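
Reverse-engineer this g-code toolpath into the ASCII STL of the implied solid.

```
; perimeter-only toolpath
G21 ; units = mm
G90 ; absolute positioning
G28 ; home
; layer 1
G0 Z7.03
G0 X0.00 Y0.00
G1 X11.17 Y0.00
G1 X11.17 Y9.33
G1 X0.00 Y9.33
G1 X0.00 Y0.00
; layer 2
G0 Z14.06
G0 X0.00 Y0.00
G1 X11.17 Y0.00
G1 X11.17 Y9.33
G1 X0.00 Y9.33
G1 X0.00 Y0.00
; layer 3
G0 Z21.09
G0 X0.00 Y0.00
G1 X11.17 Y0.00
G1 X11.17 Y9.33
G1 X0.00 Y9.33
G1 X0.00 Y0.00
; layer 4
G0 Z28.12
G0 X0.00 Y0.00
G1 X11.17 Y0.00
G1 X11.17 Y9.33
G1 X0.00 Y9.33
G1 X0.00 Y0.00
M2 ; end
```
solid part
  facet normal 0.0000 0.0000 -1.0000
    outer loop
      vertex 11.17 9.33 0.00
      vertex 11.17 0.00 0.00
      vertex 0.00 0.00 0.00
    endloop
  endfacet
  facet normal 0.0000 0.0000 -1.0000
    outer loop
      vertex 0.00 9.33 0.00
      vertex 11.17 9.33 0.00
      vertex 0.00 0.00 0.00
    endloop
  endfacet
  facet normal 0.0000 0.0000 1.0000
    outer loop
      vertex 0.00 0.00 28.12
      vertex 11.17 0.00 28.12
      vertex 11.17 9.33 28.12
    endloop
  endfacet
  facet normal 0.0000 0.0000 1.0000
    outer loop
      vertex 0.00 0.00 28.12
      vertex 11.17 9.33 28.12
      vertex 0.00 9.33 28.12
    endloop
  endfacet
  facet normal 0.0000 -1.0000 0.0000
    outer loop
      vertex 0.00 0.00 0.00
      vertex 11.17 0.00 0.00
      vertex 11.17 0.00 28.12
    endloop
  endfacet
  facet normal 0.0000 -1.0000 0.0000
    outer loop
      vertex 0.00 0.00 0.00
      vertex 11.17 0.00 28.12
      vertex 0.00 0.00 28.12
    endloop
  endfacet
  facet normal 0.0000 1.0000 0.0000
    outer loop
      vertex 11.17 9.33 28.12
      vertex 11.17 9.33 0.00
      vertex 0.00 9.33 0.00
    endloop
  endfacet
  facet normal 0.0000 1.0000 0.0000
    outer loop
      vertex 0.00 9.33 28.12
      vertex 11.17 9.33 28.12
      vertex 0.00 9.33 0.00
    endloop
  endfacet
  facet normal -1.0000 0.0000 0.0000
    outer loop
      vertex 0.00 9.33 28.12
      vertex 0.00 9.33 0.00
      vertex 0.00 0.00 0.00
    endloop
  endfacet
  facet normal -1.0000 0.0000 0.0000
    outer loop
      vertex 0.00 0.00 28.12
      vertex 0.00 9.33 28.12
      vertex 0.00 0.00 0.00
    endloop
  endfacet
  facet normal 1.0000 0.0000 0.0000
    outer loop
      vertex 11.17 0.00 0.00
      vertex 11.17 9.33 0.00
      vertex 11.17 9.33 28.12
    endloop
  endfacet
  facet normal 1.0000 0.0000 0.0000
    outer loop
      vertex 11.17 0.00 0.00
      vertex 11.17 9.33 28.12
      vertex 11.17 0.00 28.12
    endloop
  endfacet
endsolid part

The G0 Z moves step by Δz≈7.03 mm. Every layer's G1 loop is the same polygon, so the solid is a straight extrusion of it from z=0 to z≈28.1. Closing with flat bottom and top caps and triangulating gives 12 facets — a rectangular box, roughly 11.2 × 9.33 mm footprint and 28.1 mm tall.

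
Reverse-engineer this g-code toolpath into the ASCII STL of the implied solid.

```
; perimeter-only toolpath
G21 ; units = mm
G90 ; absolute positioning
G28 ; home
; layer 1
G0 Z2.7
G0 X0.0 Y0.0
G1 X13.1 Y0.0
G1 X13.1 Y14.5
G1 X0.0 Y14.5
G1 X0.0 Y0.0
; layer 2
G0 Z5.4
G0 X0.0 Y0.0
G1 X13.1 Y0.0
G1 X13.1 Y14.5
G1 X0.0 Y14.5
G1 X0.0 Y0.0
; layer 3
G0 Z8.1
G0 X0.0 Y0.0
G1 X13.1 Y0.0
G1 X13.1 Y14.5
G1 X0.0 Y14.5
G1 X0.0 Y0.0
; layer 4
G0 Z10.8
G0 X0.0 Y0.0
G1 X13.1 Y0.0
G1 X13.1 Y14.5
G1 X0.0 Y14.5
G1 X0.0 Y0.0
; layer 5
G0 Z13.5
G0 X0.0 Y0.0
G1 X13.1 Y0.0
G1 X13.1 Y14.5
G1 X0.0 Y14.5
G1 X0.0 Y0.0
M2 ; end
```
solid part
  facet normal 0.0000 0.0000 -1.0000
    outer loop
      vertex 13.1 14.5 0.0
      vertex 13.1 0.0 0.0
      vertex 0.0 0.0 0.0
    endloop
  endfacet
  facet normal 0.0000 0.0000 -1.0000
    outer loop
      vertex 0.0 14.5 0.0
      vertex 13.1 14.5 0.0
      vertex 0.0 0.0 0.0
    endloop
  endfacet
  facet normal 0.0000 0.0000 1.0000
    outer loop
      vertex 0.0 0.0 13.5
      vertex 13.1 0.0 13.5
      vertex 13.1 14.5 13.5
    endloop
  endfacet
  facet normal 0.0000 0.0000 1.0000
    outer loop
      vertex 0.0 0.0 13.5
      vertex 13.1 14.5 13.5
      vertex 0.0 14.5 13.5
    endloop
  endfacet
  facet normal 0.0000 -1.0000 0.0000
    outer loop
      vertex 0.0 0.0 0.0
      vertex 13.1 0.0 0.0
      vertex 13.1 0.0 13.5
    endloop
  endfacet
  facet normal 0.0000 -1.0000 0.0000
    outer loop
      vertex 0.0 0.0 0.0
      vertex 13.1 0.0 13.5
      vertex 0.0 0.0 13.5
    endloop
  endfacet
  facet normal 0.0000 1.0000 0.0000
    outer loop
      vertex 13.1 14.5 13.5
      vertex 13.1 14.5 0.0
      vertex 0.0 14.5 0.0
    endloop
  endfacet
  facet normal 0.0000 1.0000 0.0000
    outer loop
      vertex 0.0 14.5 13.5
      vertex 13.1 14.5 13.5
      vertex 0.0 14.5 0.0
    endloop
  endfacet
  facet normal -1.0000 0.0000 0.0000
    outer loop
      vertex 0.0 14.5 13.5
      vertex 0.0 14.5 0.0
      vertex 0.0 0.0 0.0
    endloop
  endfacet
  facet normal -1.0000 0.0000 0.0000
    outer loop
      vertex 0.0 0.0 13.5
      vertex 0.0 14.5 13.5
      vertex 0.0 0.0 0.0
    endloop
  endfacet
  facet normal 1.0000 0.0000 0.0000
    outer loop
      vertex 13.1 0.0 0.0
      vertex 13.1 14.5 0.0
      vertex 13.1 14.5 13.5
    endloop
  endfacet
  facet normal 1.0000 0.0000 0.0000
    outer loop
      vertex 13.1 0.0 0.0
      vertex 13.1 14.5 13.5
      vertex 13.1 0.0 13.5
    endloop
  endfacet
endsolid part

The G0 Z moves step by Δz≈2.7 mm. Every layer's G1 loop is the same polygon, so the solid is a straight extrusion of it from z=0 to z≈13.5. Closing with flat bottom and top caps and triangulating gives 12 facets — a rectangular box, roughly 13.1 × 14.5 mm footprint and 13.5 mm tall.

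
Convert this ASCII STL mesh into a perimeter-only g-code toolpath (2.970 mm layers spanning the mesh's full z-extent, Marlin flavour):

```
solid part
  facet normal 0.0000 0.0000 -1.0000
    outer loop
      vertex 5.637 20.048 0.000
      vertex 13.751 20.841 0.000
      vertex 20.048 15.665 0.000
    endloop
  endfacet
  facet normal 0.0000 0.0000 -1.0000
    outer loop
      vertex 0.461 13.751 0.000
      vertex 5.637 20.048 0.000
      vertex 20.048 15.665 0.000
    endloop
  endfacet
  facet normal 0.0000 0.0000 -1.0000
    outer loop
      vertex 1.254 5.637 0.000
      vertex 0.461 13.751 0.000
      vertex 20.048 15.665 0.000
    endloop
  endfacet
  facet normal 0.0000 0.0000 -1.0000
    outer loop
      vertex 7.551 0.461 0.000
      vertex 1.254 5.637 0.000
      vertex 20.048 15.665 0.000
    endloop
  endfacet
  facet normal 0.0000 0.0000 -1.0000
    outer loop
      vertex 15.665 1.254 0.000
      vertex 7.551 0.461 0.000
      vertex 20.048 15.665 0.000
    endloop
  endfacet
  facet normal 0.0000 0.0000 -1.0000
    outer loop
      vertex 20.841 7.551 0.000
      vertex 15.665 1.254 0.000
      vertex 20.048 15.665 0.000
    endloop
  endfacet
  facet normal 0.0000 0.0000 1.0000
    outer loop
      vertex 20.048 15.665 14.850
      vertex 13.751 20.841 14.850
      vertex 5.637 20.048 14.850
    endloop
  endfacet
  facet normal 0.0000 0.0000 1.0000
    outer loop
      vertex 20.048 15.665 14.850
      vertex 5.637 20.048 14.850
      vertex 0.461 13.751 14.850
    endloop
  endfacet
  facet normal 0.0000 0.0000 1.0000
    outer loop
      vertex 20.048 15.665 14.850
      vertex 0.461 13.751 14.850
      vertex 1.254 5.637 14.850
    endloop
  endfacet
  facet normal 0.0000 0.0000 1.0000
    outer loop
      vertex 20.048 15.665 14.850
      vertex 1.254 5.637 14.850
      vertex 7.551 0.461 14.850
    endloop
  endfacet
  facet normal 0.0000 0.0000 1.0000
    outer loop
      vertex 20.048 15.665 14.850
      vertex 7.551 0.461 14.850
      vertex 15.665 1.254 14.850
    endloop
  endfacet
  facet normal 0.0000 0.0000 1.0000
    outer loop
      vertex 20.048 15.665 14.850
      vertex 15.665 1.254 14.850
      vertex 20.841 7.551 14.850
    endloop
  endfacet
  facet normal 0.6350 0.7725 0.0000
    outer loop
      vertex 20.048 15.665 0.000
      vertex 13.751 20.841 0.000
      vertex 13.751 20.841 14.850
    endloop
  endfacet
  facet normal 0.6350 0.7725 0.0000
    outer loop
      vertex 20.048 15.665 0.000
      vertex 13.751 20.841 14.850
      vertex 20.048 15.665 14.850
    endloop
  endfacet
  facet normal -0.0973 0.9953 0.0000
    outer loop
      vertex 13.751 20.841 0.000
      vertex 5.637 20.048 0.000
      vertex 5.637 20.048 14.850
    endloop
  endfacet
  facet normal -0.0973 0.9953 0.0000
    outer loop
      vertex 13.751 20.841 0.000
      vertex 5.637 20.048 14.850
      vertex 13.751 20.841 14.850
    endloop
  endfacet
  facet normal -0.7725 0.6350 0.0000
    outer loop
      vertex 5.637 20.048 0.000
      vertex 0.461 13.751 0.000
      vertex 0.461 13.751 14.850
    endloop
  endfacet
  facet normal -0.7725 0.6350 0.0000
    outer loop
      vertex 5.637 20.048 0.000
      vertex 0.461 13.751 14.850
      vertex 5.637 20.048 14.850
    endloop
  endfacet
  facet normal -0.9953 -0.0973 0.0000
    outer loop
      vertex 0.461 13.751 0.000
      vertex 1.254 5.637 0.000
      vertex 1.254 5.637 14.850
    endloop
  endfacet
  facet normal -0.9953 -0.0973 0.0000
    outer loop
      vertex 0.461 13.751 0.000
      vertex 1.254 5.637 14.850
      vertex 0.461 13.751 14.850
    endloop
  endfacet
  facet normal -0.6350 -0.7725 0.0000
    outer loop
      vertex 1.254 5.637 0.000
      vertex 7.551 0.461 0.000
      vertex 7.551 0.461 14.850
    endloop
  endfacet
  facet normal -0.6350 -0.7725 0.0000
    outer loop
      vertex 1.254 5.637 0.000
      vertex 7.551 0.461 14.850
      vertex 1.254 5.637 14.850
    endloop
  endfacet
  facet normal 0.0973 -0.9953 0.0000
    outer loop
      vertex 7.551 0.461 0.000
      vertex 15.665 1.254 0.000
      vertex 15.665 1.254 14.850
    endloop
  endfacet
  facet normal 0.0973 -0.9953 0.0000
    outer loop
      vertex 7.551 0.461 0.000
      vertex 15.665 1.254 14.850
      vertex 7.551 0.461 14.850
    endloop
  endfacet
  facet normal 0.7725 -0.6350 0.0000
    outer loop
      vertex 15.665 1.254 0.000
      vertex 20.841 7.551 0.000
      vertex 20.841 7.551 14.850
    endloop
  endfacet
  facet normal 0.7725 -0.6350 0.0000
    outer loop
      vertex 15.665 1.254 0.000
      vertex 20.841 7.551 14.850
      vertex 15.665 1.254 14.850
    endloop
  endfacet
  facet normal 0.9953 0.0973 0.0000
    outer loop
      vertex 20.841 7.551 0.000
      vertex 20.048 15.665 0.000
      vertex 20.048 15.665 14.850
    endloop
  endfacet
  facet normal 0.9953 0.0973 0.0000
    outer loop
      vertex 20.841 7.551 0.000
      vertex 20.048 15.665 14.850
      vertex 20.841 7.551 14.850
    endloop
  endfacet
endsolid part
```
; perimeter-only toolpath
G21 ; units = mm
G90 ; absolute positioning
G28 ; home
; layer 1
G0 Z2.970
G0 X20.048 Y15.665
G1 X13.751 Y20.841
G1 X5.637 Y20.048
G1 X0.461 Y13.751
G1 X1.254 Y5.637
G1 X7.551 Y0.461
G1 X15.665 Y1.254
G1 X20.841 Y7.551
G1 X20.048 Y15.665
; layer 2
G0 Z5.940
G0 X20.048 Y15.665
G1 X13.751 Y20.841
G1 X5.637 Y20.048
G1 X0.461 Y13.751
G1 X1.254 Y5.637
G1 X7.551 Y0.461
G1 X15.665 Y1.254
G1 X20.841 Y7.551
G1 X20.048 Y15.665
; layer 3
G0 Z8.910
G0 X20.048 Y15.665
G1 X13.751 Y20.841
G1 X5.637 Y20.048
G1 X0.461 Y13.751
G1 X1.254 Y5.637
G1 X7.551 Y0.461
G1 X15.665 Y1.254
G1 X20.841 Y7.551
G1 X20.048 Y15.665
; layer 4
G0 Z11.880
G0 X20.048 Y15.665
G1 X13.751 Y20.841
G1 X5.637 Y20.048
G1 X0.461 Y13.751
G1 X1.254 Y5.637
G1 X7.551 Y0.461
G1 X15.665 Y1.254
G1 X20.841 Y7.551
G1 X20.048 Y15.665
; layer 5
G0 Z14.850
G0 X20.048 Y15.665
G1 X13.751 Y20.841
G1 X5.637 Y20.048
G1 X0.461 Y13.751
G1 X1.254 Y5.637
G1 X7.551 Y0.461
G1 X15.665 Y1.254
G1 X20.841 Y7.551
G1 X20.048 Y15.665
M2 ; end

The solid is a regular 8-sided prism (a cylinder approximated with 8 flat sides), circumscribed radius ≈ 10.7 mm, height ≈ 14.8 mm. Slicing at Δz = 2.970 mm — 5 equal slices spanning the solid's height, so layer i sits at z = i·h/5 — gives 5 non-empty perimeters. Each is a 8-segment closed polygon; G0 lifts to the layer z and rapids to the start vertex, then G1 traces the edges.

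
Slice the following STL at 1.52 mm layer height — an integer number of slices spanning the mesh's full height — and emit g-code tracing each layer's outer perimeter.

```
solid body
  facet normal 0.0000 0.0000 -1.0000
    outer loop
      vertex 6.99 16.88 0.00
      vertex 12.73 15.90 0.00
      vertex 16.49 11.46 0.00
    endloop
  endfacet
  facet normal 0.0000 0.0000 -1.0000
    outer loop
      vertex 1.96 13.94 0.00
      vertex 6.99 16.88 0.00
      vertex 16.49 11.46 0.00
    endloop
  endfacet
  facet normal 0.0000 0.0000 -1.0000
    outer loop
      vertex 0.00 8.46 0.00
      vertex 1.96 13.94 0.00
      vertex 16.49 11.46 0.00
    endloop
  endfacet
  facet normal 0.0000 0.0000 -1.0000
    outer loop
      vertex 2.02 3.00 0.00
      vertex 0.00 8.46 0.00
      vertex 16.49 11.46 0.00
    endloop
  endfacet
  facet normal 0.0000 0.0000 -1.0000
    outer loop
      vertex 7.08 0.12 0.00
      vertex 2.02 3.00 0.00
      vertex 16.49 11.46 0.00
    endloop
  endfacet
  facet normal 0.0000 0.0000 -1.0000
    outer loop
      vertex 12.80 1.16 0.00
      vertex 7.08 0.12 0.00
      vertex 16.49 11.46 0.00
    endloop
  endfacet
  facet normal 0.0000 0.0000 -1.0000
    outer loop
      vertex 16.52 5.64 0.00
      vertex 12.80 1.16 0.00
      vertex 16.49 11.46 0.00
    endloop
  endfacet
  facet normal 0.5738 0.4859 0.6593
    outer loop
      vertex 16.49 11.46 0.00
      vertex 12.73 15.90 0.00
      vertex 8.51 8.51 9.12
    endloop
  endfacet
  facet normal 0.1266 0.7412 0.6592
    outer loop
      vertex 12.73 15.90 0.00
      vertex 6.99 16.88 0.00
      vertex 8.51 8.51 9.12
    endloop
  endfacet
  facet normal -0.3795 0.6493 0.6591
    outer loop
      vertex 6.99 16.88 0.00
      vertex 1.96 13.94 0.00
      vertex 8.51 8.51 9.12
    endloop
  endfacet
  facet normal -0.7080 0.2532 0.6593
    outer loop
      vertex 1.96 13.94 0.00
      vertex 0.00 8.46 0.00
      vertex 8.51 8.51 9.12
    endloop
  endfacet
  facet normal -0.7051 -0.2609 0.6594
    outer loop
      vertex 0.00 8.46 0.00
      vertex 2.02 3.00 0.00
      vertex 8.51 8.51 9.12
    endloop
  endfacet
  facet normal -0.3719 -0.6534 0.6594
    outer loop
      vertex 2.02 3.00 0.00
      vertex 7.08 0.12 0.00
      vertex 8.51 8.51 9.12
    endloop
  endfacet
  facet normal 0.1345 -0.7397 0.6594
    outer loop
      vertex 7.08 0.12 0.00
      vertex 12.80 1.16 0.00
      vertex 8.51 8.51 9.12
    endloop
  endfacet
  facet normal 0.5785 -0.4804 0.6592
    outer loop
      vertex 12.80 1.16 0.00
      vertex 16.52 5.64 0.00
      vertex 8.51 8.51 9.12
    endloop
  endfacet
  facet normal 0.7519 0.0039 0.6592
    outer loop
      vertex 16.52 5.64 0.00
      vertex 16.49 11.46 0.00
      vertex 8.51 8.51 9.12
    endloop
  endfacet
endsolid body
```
; perimeter-only toolpath
G21 ; units = mm
G90 ; absolute positioning
G28 ; home
; layer 1
G0 Z1.52
G0 X15.16 Y10.97
G1 X12.03 Y14.67
G1 X7.24 Y15.48
G1 X3.05 Y13.04
G1 X1.42 Y8.47
G1 X3.10 Y3.92
G1 X7.32 Y1.52
G1 X12.09 Y2.38
G1 X15.19 Y6.12
G1 X15.16 Y10.97
; layer 2
G0 Z3.04
G0 X13.83 Y10.48
G1 X11.32 Y13.44
G1 X7.50 Y14.09
G1 X4.14 Y12.13
G1 X2.84 Y8.48
G1 X4.18 Y4.84
G1 X7.56 Y2.92
G1 X11.37 Y3.61
G1 X13.85 Y6.60
G1 X13.83 Y10.48
; layer 3
G0 Z4.56
G0 X12.50 Y9.98
G1 X10.62 Y12.21
G1 X7.75 Y12.70
G1 X5.23 Y11.22
G1 X4.25 Y8.48
G1 X5.26 Y5.75
G1 X7.79 Y4.31
G1 X10.66 Y4.83
G1 X12.52 Y7.07
G1 X12.50 Y9.98
; layer 4
G0 Z6.08
G0 X11.17 Y9.49
G1 X9.92 Y10.97
G1 X8.00 Y11.30
G1 X6.33 Y10.32
G1 X5.67 Y8.49
G1 X6.35 Y6.67
G1 X8.03 Y5.71
G1 X9.94 Y6.06
G1 X11.18 Y7.55
G1 X11.17 Y9.49
; layer 5
G0 Z7.60
G0 X9.84 Y9.00
G1 X9.21 Y9.74
G1 X8.26 Y9.91
G1 X7.42 Y9.41
G1 X7.09 Y8.50
G1 X7.43 Y7.59
G1 X8.27 Y7.11
G1 X9.22 Y7.28
G1 X9.85 Y8.03
G1 X9.84 Y9.00
M2 ; end

The solid is a regular 9-sided pyramid, base circumscribed radius ≈ 8.51 mm, apex at z ≈ 9.12 mm. Slicing at Δz = 1.52 mm — 6 equal slices spanning the solid's height, so layer i sits at z = i·h/6 — gives 5 non-empty perimeters. Each is a 9-segment closed polygon; G0 lifts to the layer z and rapids to the start vertex, then G1 traces the edges. The cross-section shrinks linearly with z (the slice at the apex is degenerate and omitted).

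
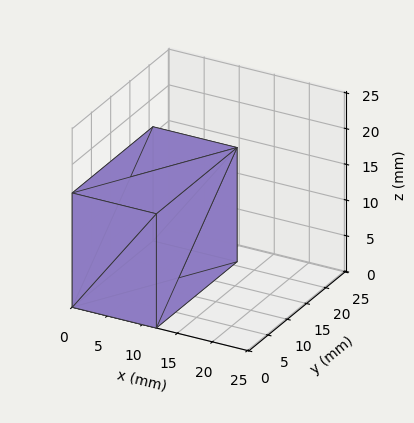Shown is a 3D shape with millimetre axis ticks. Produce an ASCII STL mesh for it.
Reading the render: the shape is a rectangular box, roughly 12 × 21 mm footprint and 16 mm tall (dimensions read to the nearest mm from the axis ticks). For the STL, each face is triangulated and given an outward normal.

solid part
  facet normal 0.0000 0.0000 -1.0000
    outer loop
      vertex 12.000 21.000 0.000
      vertex 12.000 0.000 0.000
      vertex 0.000 0.000 0.000
    endloop
  endfacet
  facet normal 0.0000 0.0000 -1.0000
    outer loop
      vertex 0.000 21.000 0.000
      vertex 12.000 21.000 0.000
      vertex 0.000 0.000 0.000
    endloop
  endfacet
  facet normal 0.0000 0.0000 1.0000
    outer loop
      vertex 0.000 0.000 16.000
      vertex 12.000 0.000 16.000
      vertex 12.000 21.000 16.000
    endloop
  endfacet
  facet normal 0.0000 0.0000 1.0000
    outer loop
      vertex 0.000 0.000 16.000
      vertex 12.000 21.000 16.000
      vertex 0.000 21.000 16.000
    endloop
  endfacet
  facet normal 0.0000 -1.0000 0.0000
    outer loop
      vertex 0.000 0.000 0.000
      vertex 12.000 0.000 0.000
      vertex 12.000 0.000 16.000
    endloop
  endfacet
  facet normal 0.0000 -1.0000 0.0000
    outer loop
      vertex 0.000 0.000 0.000
      vertex 12.000 0.000 16.000
      vertex 0.000 0.000 16.000
    endloop
  endfacet
  facet normal 0.0000 1.0000 0.0000
    outer loop
      vertex 12.000 21.000 16.000
      vertex 12.000 21.000 0.000
      vertex 0.000 21.000 0.000
    endloop
  endfacet
  facet normal 0.0000 1.0000 0.0000
    outer loop
      vertex 0.000 21.000 16.000
      vertex 12.000 21.000 16.000
      vertex 0.000 21.000 0.000
    endloop
  endfacet
  facet normal -1.0000 0.0000 0.0000
    outer loop
      vertex 0.000 21.000 16.000
      vertex 0.000 21.000 0.000
      vertex 0.000 0.000 0.000
    endloop
  endfacet
  facet normal -1.0000 0.0000 0.0000
    outer loop
      vertex 0.000 0.000 16.000
      vertex 0.000 21.000 16.000
      vertex 0.000 0.000 0.000
    endloop
  endfacet
  facet normal 1.0000 0.0000 0.0000
    outer loop
      vertex 12.000 0.000 0.000
      vertex 12.000 21.000 0.000
      vertex 12.000 21.000 16.000
    endloop
  endfacet
  facet normal 1.0000 0.0000 0.0000
    outer loop
      vertex 12.000 0.000 0.000
      vertex 12.000 21.000 16.000
      vertex 12.000 0.000 16.000
    endloop
  endfacet
endsolid part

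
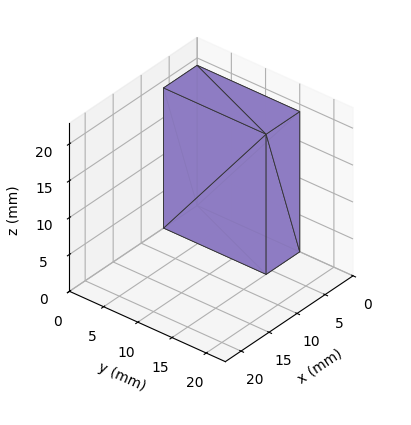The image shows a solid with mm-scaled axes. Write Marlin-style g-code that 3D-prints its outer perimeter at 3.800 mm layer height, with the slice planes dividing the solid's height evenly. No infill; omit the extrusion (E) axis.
Reading the render: the shape is a rectangular box, roughly 6 × 15 mm footprint and 19 mm tall (dimensions read to the nearest mm from the axis ticks). For the g-code, the solid's height is divided into equal slices at the stated Δz and each level perimeter traced with G1 moves after a G0 lift.

; perimeter-only toolpath
G21 ; units = mm
G90 ; absolute positioning
G28 ; home
; layer 1
G0 Z3.800
G0 X0.000 Y0.000
G1 X6.000 Y0.000
G1 X6.000 Y15.000
G1 X0.000 Y15.000
G1 X0.000 Y0.000
; layer 2
G0 Z7.600
G0 X0.000 Y0.000
G1 X6.000 Y0.000
G1 X6.000 Y15.000
G1 X0.000 Y15.000
G1 X0.000 Y0.000
; layer 3
G0 Z11.400
G0 X0.000 Y0.000
G1 X6.000 Y0.000
G1 X6.000 Y15.000
G1 X0.000 Y15.000
G1 X0.000 Y0.000
; layer 4
G0 Z15.200
G0 X0.000 Y0.000
G1 X6.000 Y0.000
G1 X6.000 Y15.000
G1 X0.000 Y15.000
G1 X0.000 Y0.000
; layer 5
G0 Z19.000
G0 X0.000 Y0.000
G1 X6.000 Y0.000
G1 X6.000 Y15.000
G1 X0.000 Y15.000
G1 X0.000 Y0.000
M2 ; end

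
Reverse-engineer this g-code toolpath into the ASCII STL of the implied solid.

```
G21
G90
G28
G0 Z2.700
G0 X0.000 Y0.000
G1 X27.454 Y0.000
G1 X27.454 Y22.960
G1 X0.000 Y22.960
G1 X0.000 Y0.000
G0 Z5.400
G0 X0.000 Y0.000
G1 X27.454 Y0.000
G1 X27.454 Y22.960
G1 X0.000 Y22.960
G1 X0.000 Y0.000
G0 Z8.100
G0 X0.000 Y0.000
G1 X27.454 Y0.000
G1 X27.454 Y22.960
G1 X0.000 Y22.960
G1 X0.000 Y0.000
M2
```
solid part
  facet normal 0.0000 0.0000 -1.0000
    outer loop
      vertex 27.454 22.960 0.000
      vertex 27.454 0.000 0.000
      vertex 0.000 0.000 0.000
    endloop
  endfacet
  facet normal 0.0000 0.0000 -1.0000
    outer loop
      vertex 0.000 22.960 0.000
      vertex 27.454 22.960 0.000
      vertex 0.000 0.000 0.000
    endloop
  endfacet
  facet normal 0.0000 0.0000 1.0000
    outer loop
      vertex 0.000 0.000 8.100
      vertex 27.454 0.000 8.100
      vertex 27.454 22.960 8.100
    endloop
  endfacet
  facet normal 0.0000 0.0000 1.0000
    outer loop
      vertex 0.000 0.000 8.100
      vertex 27.454 22.960 8.100
      vertex 0.000 22.960 8.100
    endloop
  endfacet
  facet normal 0.0000 -1.0000 0.0000
    outer loop
      vertex 0.000 0.000 0.000
      vertex 27.454 0.000 0.000
      vertex 27.454 0.000 8.100
    endloop
  endfacet
  facet normal 0.0000 -1.0000 0.0000
    outer loop
      vertex 0.000 0.000 0.000
      vertex 27.454 0.000 8.100
      vertex 0.000 0.000 8.100
    endloop
  endfacet
  facet normal 0.0000 1.0000 0.0000
    outer loop
      vertex 27.454 22.960 8.100
      vertex 27.454 22.960 0.000
      vertex 0.000 22.960 0.000
    endloop
  endfacet
  facet normal 0.0000 1.0000 0.0000
    outer loop
      vertex 0.000 22.960 8.100
      vertex 27.454 22.960 8.100
      vertex 0.000 22.960 0.000
    endloop
  endfacet
  facet normal -1.0000 0.0000 0.0000
    outer loop
      vertex 0.000 22.960 8.100
      vertex 0.000 22.960 0.000
      vertex 0.000 0.000 0.000
    endloop
  endfacet
  facet normal -1.0000 0.0000 0.0000
    outer loop
      vertex 0.000 0.000 8.100
      vertex 0.000 22.960 8.100
      vertex 0.000 0.000 0.000
    endloop
  endfacet
  facet normal 1.0000 0.0000 0.0000
    outer loop
      vertex 27.454 0.000 0.000
      vertex 27.454 22.960 0.000
      vertex 27.454 22.960 8.100
    endloop
  endfacet
  facet normal 1.0000 0.0000 0.0000
    outer loop
      vertex 27.454 0.000 0.000
      vertex 27.454 22.960 8.100
      vertex 27.454 0.000 8.100
    endloop
  endfacet
endsolid part

The G0 Z moves step by Δz≈2.700 mm. Every layer's G1 loop is the same polygon, so the solid is a straight extrusion of it from z=0 to z≈8.1. Closing with flat bottom and top caps and triangulating gives 12 facets — a rectangular box, roughly 27.5 × 23 mm footprint and 8.1 mm tall.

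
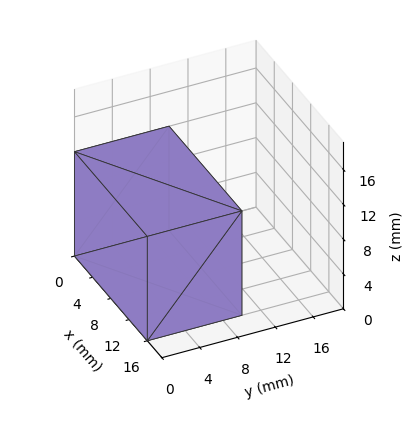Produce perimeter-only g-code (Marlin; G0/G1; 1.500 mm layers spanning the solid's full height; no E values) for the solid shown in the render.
Reading the render: the shape is a rectangular box, roughly 16 × 10 mm footprint and 12 mm tall (dimensions read to the nearest mm from the axis ticks). For the g-code, the solid's height is divided into equal slices at the stated Δz and each level perimeter traced with G1 moves after a G0 lift.

; perimeter-only toolpath
G21 ; units = mm
G90 ; absolute positioning
G28 ; home
; layer 1
G0 Z1.500
G0 X0.000 Y0.000
G1 X16.000 Y0.000
G1 X16.000 Y10.000
G1 X0.000 Y10.000
G1 X0.000 Y0.000
; layer 2
G0 Z3.000
G0 X0.000 Y0.000
G1 X16.000 Y0.000
G1 X16.000 Y10.000
G1 X0.000 Y10.000
G1 X0.000 Y0.000
; layer 3
G0 Z4.500
G0 X0.000 Y0.000
G1 X16.000 Y0.000
G1 X16.000 Y10.000
G1 X0.000 Y10.000
G1 X0.000 Y0.000
; layer 4
G0 Z6.000
G0 X0.000 Y0.000
G1 X16.000 Y0.000
G1 X16.000 Y10.000
G1 X0.000 Y10.000
G1 X0.000 Y0.000
; layer 5
G0 Z7.500
G0 X0.000 Y0.000
G1 X16.000 Y0.000
G1 X16.000 Y10.000
G1 X0.000 Y10.000
G1 X0.000 Y0.000
; layer 6
G0 Z9.000
G0 X0.000 Y0.000
G1 X16.000 Y0.000
G1 X16.000 Y10.000
G1 X0.000 Y10.000
G1 X0.000 Y0.000
; layer 7
G0 Z10.500
G0 X0.000 Y0.000
G1 X16.000 Y0.000
G1 X16.000 Y10.000
G1 X0.000 Y10.000
G1 X0.000 Y0.000
; layer 8
G0 Z12.000
G0 X0.000 Y0.000
G1 X16.000 Y0.000
G1 X16.000 Y10.000
G1 X0.000 Y10.000
G1 X0.000 Y0.000
M2 ; end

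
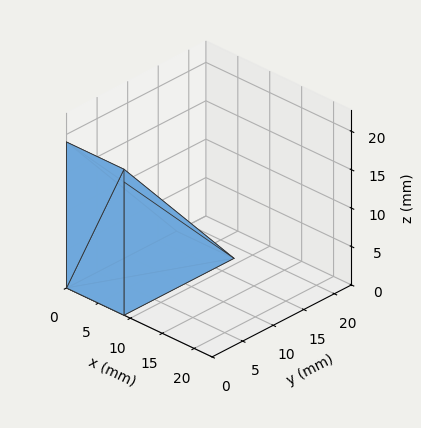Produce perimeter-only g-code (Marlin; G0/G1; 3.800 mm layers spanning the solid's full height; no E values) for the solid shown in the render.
Reading the render: the shape is a wedge (ramp): 9 × 18 mm base, rising to 19 mm along the y=0 edge and sloping linearly to z=0 at y=18 (dimensions read to the nearest mm from the axis ticks). For the g-code, the solid's height is divided into equal slices at the stated Δz and each level perimeter traced with G1 moves after a G0 lift.

; perimeter-only toolpath
G21 ; units = mm
G90 ; absolute positioning
G28 ; home
; layer 1
G0 Z3.800
G0 X0.000 Y0.000
G1 X9.000 Y0.000
G1 X9.000 Y14.400
G1 X0.000 Y14.400
G1 X0.000 Y0.000
; layer 2
G0 Z7.600
G0 X0.000 Y0.000
G1 X9.000 Y0.000
G1 X9.000 Y10.800
G1 X0.000 Y10.800
G1 X0.000 Y0.000
; layer 3
G0 Z11.400
G0 X0.000 Y0.000
G1 X9.000 Y0.000
G1 X9.000 Y7.200
G1 X0.000 Y7.200
G1 X0.000 Y0.000
; layer 4
G0 Z15.200
G0 X0.000 Y0.000
G1 X9.000 Y0.000
G1 X9.000 Y3.600
G1 X0.000 Y3.600
G1 X0.000 Y0.000
M2 ; end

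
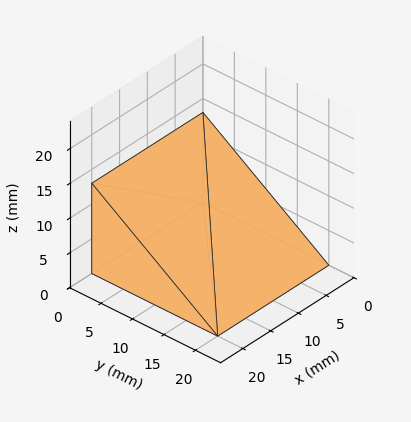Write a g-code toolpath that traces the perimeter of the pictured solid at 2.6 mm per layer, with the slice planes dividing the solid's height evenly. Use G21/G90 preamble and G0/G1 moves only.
Reading the render: the shape is a wedge (ramp): 20 × 20 mm base, rising to 13 mm along the y=0 edge and sloping linearly to z=0 at y=20 (dimensions read to the nearest mm from the axis ticks). For the g-code, the solid's height is divided into equal slices at the stated Δz and each level perimeter traced with G1 moves after a G0 lift.

; perimeter-only toolpath
G21 ; units = mm
G90 ; absolute positioning
G28 ; home
; layer 1
G0 Z2.6
G0 X0.0 Y0.0
G1 X20.0 Y0.0
G1 X20.0 Y16.0
G1 X0.0 Y16.0
G1 X0.0 Y0.0
; layer 2
G0 Z5.2
G0 X0.0 Y0.0
G1 X20.0 Y0.0
G1 X20.0 Y12.0
G1 X0.0 Y12.0
G1 X0.0 Y0.0
; layer 3
G0 Z7.8
G0 X0.0 Y0.0
G1 X20.0 Y0.0
G1 X20.0 Y8.0
G1 X0.0 Y8.0
G1 X0.0 Y0.0
; layer 4
G0 Z10.4
G0 X0.0 Y0.0
G1 X20.0 Y0.0
G1 X20.0 Y4.0
G1 X0.0 Y4.0
G1 X0.0 Y0.0
M2 ; end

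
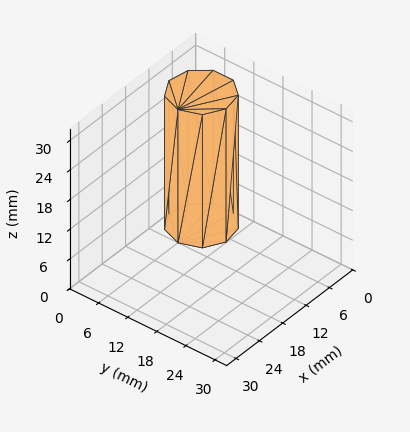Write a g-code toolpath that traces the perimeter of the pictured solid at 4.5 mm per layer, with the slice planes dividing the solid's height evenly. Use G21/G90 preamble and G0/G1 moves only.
Reading the render: the shape is a regular 9-sided prism (a cylinder approximated with 9 flat sides), circumscribed radius ≈ 6 mm, height ≈ 27 mm (dimensions read to the nearest mm from the axis ticks). For the g-code, the solid's height is divided into equal slices at the stated Δz and each level perimeter traced with G1 moves after a G0 lift.

; perimeter-only toolpath
G21 ; units = mm
G90 ; absolute positioning
G28 ; home
; layer 1
G0 Z4.5
G0 X12.0 Y6.0
G1 X10.6 Y9.9
G1 X7.0 Y11.9
G1 X3.0 Y11.2
G1 X0.4 Y8.1
G1 X0.4 Y3.9
G1 X3.0 Y0.8
G1 X7.0 Y0.1
G1 X10.6 Y2.1
G1 X12.0 Y6.0
; layer 2
G0 Z9.0
G0 X12.0 Y6.0
G1 X10.6 Y9.9
G1 X7.0 Y11.9
G1 X3.0 Y11.2
G1 X0.4 Y8.1
G1 X0.4 Y3.9
G1 X3.0 Y0.8
G1 X7.0 Y0.1
G1 X10.6 Y2.1
G1 X12.0 Y6.0
; layer 3
G0 Z13.5
G0 X12.0 Y6.0
G1 X10.6 Y9.9
G1 X7.0 Y11.9
G1 X3.0 Y11.2
G1 X0.4 Y8.1
G1 X0.4 Y3.9
G1 X3.0 Y0.8
G1 X7.0 Y0.1
G1 X10.6 Y2.1
G1 X12.0 Y6.0
; layer 4
G0 Z18.0
G0 X12.0 Y6.0
G1 X10.6 Y9.9
G1 X7.0 Y11.9
G1 X3.0 Y11.2
G1 X0.4 Y8.1
G1 X0.4 Y3.9
G1 X3.0 Y0.8
G1 X7.0 Y0.1
G1 X10.6 Y2.1
G1 X12.0 Y6.0
; layer 5
G0 Z22.5
G0 X12.0 Y6.0
G1 X10.6 Y9.9
G1 X7.0 Y11.9
G1 X3.0 Y11.2
G1 X0.4 Y8.1
G1 X0.4 Y3.9
G1 X3.0 Y0.8
G1 X7.0 Y0.1
G1 X10.6 Y2.1
G1 X12.0 Y6.0
; layer 6
G0 Z27.0
G0 X12.0 Y6.0
G1 X10.6 Y9.9
G1 X7.0 Y11.9
G1 X3.0 Y11.2
G1 X0.4 Y8.1
G1 X0.4 Y3.9
G1 X3.0 Y0.8
G1 X7.0 Y0.1
G1 X10.6 Y2.1
G1 X12.0 Y6.0
M2 ; end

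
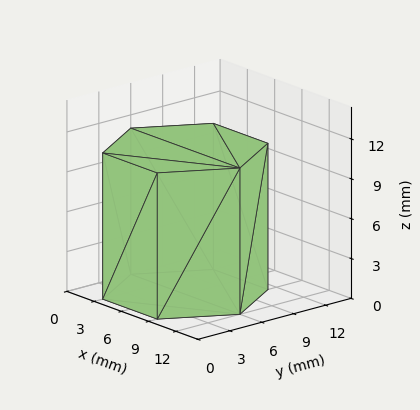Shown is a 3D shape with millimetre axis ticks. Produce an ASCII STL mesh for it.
Reading the render: the shape is a regular 6-sided prism (a cylinder approximated with 6 flat sides), circumscribed radius ≈ 6 mm, height ≈ 11 mm (dimensions read to the nearest mm from the axis ticks). For the STL, each face is triangulated and given an outward normal.

solid part
  facet normal 0.0000 0.0000 -1.0000
    outer loop
      vertex 3.0 11.2 0.0
      vertex 9.0 11.2 0.0
      vertex 12.0 6.0 0.0
    endloop
  endfacet
  facet normal 0.0000 0.0000 -1.0000
    outer loop
      vertex 0.0 6.0 0.0
      vertex 3.0 11.2 0.0
      vertex 12.0 6.0 0.0
    endloop
  endfacet
  facet normal 0.0000 0.0000 -1.0000
    outer loop
      vertex 3.0 0.8 0.0
      vertex 0.0 6.0 0.0
      vertex 12.0 6.0 0.0
    endloop
  endfacet
  facet normal 0.0000 0.0000 -1.0000
    outer loop
      vertex 9.0 0.8 0.0
      vertex 3.0 0.8 0.0
      vertex 12.0 6.0 0.0
    endloop
  endfacet
  facet normal 0.0000 0.0000 1.0000
    outer loop
      vertex 12.0 6.0 11.0
      vertex 9.0 11.2 11.0
      vertex 3.0 11.2 11.0
    endloop
  endfacet
  facet normal 0.0000 0.0000 1.0000
    outer loop
      vertex 12.0 6.0 11.0
      vertex 3.0 11.2 11.0
      vertex 0.0 6.0 11.0
    endloop
  endfacet
  facet normal 0.0000 0.0000 1.0000
    outer loop
      vertex 12.0 6.0 11.0
      vertex 0.0 6.0 11.0
      vertex 3.0 0.8 11.0
    endloop
  endfacet
  facet normal 0.0000 0.0000 1.0000
    outer loop
      vertex 12.0 6.0 11.0
      vertex 3.0 0.8 11.0
      vertex 9.0 0.8 11.0
    endloop
  endfacet
  facet normal 0.8662 0.4997 0.0000
    outer loop
      vertex 12.0 6.0 0.0
      vertex 9.0 11.2 0.0
      vertex 9.0 11.2 11.0
    endloop
  endfacet
  facet normal 0.8662 0.4997 0.0000
    outer loop
      vertex 12.0 6.0 0.0
      vertex 9.0 11.2 11.0
      vertex 12.0 6.0 11.0
    endloop
  endfacet
  facet normal 0.0000 1.0000 0.0000
    outer loop
      vertex 9.0 11.2 0.0
      vertex 3.0 11.2 0.0
      vertex 3.0 11.2 11.0
    endloop
  endfacet
  facet normal 0.0000 1.0000 0.0000
    outer loop
      vertex 9.0 11.2 0.0
      vertex 3.0 11.2 11.0
      vertex 9.0 11.2 11.0
    endloop
  endfacet
  facet normal -0.8662 0.4997 0.0000
    outer loop
      vertex 3.0 11.2 0.0
      vertex 0.0 6.0 0.0
      vertex 0.0 6.0 11.0
    endloop
  endfacet
  facet normal -0.8662 0.4997 0.0000
    outer loop
      vertex 3.0 11.2 0.0
      vertex 0.0 6.0 11.0
      vertex 3.0 11.2 11.0
    endloop
  endfacet
  facet normal -0.8662 -0.4997 0.0000
    outer loop
      vertex 0.0 6.0 0.0
      vertex 3.0 0.8 0.0
      vertex 3.0 0.8 11.0
    endloop
  endfacet
  facet normal -0.8662 -0.4997 0.0000
    outer loop
      vertex 0.0 6.0 0.0
      vertex 3.0 0.8 11.0
      vertex 0.0 6.0 11.0
    endloop
  endfacet
  facet normal 0.0000 -1.0000 0.0000
    outer loop
      vertex 3.0 0.8 0.0
      vertex 9.0 0.8 0.0
      vertex 9.0 0.8 11.0
    endloop
  endfacet
  facet normal 0.0000 -1.0000 0.0000
    outer loop
      vertex 3.0 0.8 0.0
      vertex 9.0 0.8 11.0
      vertex 3.0 0.8 11.0
    endloop
  endfacet
  facet normal 0.8662 -0.4997 0.0000
    outer loop
      vertex 9.0 0.8 0.0
      vertex 12.0 6.0 0.0
      vertex 12.0 6.0 11.0
    endloop
  endfacet
  facet normal 0.8662 -0.4997 0.0000
    outer loop
      vertex 9.0 0.8 0.0
      vertex 12.0 6.0 11.0
      vertex 9.0 0.8 11.0
    endloop
  endfacet
endsolid part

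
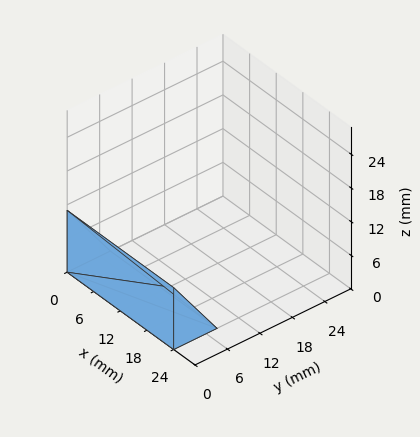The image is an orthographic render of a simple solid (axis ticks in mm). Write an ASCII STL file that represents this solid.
Reading the render: the shape is a wedge (ramp): 24 × 8 mm base, rising to 11 mm along the y=0 edge and sloping linearly to z=0 at y=8 (dimensions read to the nearest mm from the axis ticks). For the STL, each face is triangulated and given an outward normal.

solid part
  facet normal 0.0000 0.0000 -1.0000
    outer loop
      vertex 24.0 8.0 0.0
      vertex 24.0 0.0 0.0
      vertex 0.0 0.0 0.0
    endloop
  endfacet
  facet normal 0.0000 0.0000 -1.0000
    outer loop
      vertex 0.0 8.0 0.0
      vertex 24.0 8.0 0.0
      vertex 0.0 0.0 0.0
    endloop
  endfacet
  facet normal 0.0000 -1.0000 0.0000
    outer loop
      vertex 0.0 0.0 0.0
      vertex 24.0 0.0 0.0
      vertex 24.0 0.0 11.0
    endloop
  endfacet
  facet normal 0.0000 -1.0000 0.0000
    outer loop
      vertex 0.0 0.0 0.0
      vertex 24.0 0.0 11.0
      vertex 0.0 0.0 11.0
    endloop
  endfacet
  facet normal 0.0000 0.8087 0.5882
    outer loop
      vertex 0.0 0.0 11.0
      vertex 24.0 0.0 11.0
      vertex 24.0 8.0 0.0
    endloop
  endfacet
  facet normal 0.0000 0.8087 0.5882
    outer loop
      vertex 0.0 0.0 11.0
      vertex 24.0 8.0 0.0
      vertex 0.0 8.0 0.0
    endloop
  endfacet
  facet normal -1.0000 0.0000 0.0000
    outer loop
      vertex 0.0 0.0 11.0
      vertex 0.0 8.0 0.0
      vertex 0.0 0.0 0.0
    endloop
  endfacet
  facet normal 1.0000 0.0000 0.0000
    outer loop
      vertex 24.0 0.0 0.0
      vertex 24.0 8.0 0.0
      vertex 24.0 0.0 11.0
    endloop
  endfacet
endsolid part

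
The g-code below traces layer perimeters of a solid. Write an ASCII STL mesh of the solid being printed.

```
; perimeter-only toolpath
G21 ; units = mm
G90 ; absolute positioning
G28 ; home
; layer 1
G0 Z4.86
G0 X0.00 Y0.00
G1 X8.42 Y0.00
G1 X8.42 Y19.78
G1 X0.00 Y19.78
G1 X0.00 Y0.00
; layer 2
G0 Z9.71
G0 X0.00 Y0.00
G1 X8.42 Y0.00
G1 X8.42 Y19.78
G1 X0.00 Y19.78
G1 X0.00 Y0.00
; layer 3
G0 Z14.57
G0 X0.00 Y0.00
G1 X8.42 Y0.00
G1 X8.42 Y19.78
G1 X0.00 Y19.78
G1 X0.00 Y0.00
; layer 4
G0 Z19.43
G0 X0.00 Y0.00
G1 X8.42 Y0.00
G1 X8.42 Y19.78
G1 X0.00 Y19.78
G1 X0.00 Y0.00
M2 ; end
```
solid part
  facet normal 0.0000 0.0000 -1.0000
    outer loop
      vertex 8.42 19.78 0.00
      vertex 8.42 0.00 0.00
      vertex 0.00 0.00 0.00
    endloop
  endfacet
  facet normal 0.0000 0.0000 -1.0000
    outer loop
      vertex 0.00 19.78 0.00
      vertex 8.42 19.78 0.00
      vertex 0.00 0.00 0.00
    endloop
  endfacet
  facet normal 0.0000 0.0000 1.0000
    outer loop
      vertex 0.00 0.00 19.43
      vertex 8.42 0.00 19.43
      vertex 8.42 19.78 19.43
    endloop
  endfacet
  facet normal 0.0000 0.0000 1.0000
    outer loop
      vertex 0.00 0.00 19.43
      vertex 8.42 19.78 19.43
      vertex 0.00 19.78 19.43
    endloop
  endfacet
  facet normal 0.0000 -1.0000 0.0000
    outer loop
      vertex 0.00 0.00 0.00
      vertex 8.42 0.00 0.00
      vertex 8.42 0.00 19.43
    endloop
  endfacet
  facet normal 0.0000 -1.0000 0.0000
    outer loop
      vertex 0.00 0.00 0.00
      vertex 8.42 0.00 19.43
      vertex 0.00 0.00 19.43
    endloop
  endfacet
  facet normal 0.0000 1.0000 0.0000
    outer loop
      vertex 8.42 19.78 19.43
      vertex 8.42 19.78 0.00
      vertex 0.00 19.78 0.00
    endloop
  endfacet
  facet normal 0.0000 1.0000 0.0000
    outer loop
      vertex 0.00 19.78 19.43
      vertex 8.42 19.78 19.43
      vertex 0.00 19.78 0.00
    endloop
  endfacet
  facet normal -1.0000 0.0000 0.0000
    outer loop
      vertex 0.00 19.78 19.43
      vertex 0.00 19.78 0.00
      vertex 0.00 0.00 0.00
    endloop
  endfacet
  facet normal -1.0000 0.0000 0.0000
    outer loop
      vertex 0.00 0.00 19.43
      vertex 0.00 19.78 19.43
      vertex 0.00 0.00 0.00
    endloop
  endfacet
  facet normal 1.0000 0.0000 0.0000
    outer loop
      vertex 8.42 0.00 0.00
      vertex 8.42 19.78 0.00
      vertex 8.42 19.78 19.43
    endloop
  endfacet
  facet normal 1.0000 0.0000 0.0000
    outer loop
      vertex 8.42 0.00 0.00
      vertex 8.42 19.78 19.43
      vertex 8.42 0.00 19.43
    endloop
  endfacet
endsolid part

The G0 Z moves step by Δz≈4.86 mm. Every layer's G1 loop is the same polygon, so the solid is a straight extrusion of it from z=0 to z≈19.4. Closing with flat bottom and top caps and triangulating gives 12 facets — a rectangular box, roughly 8.42 × 19.8 mm footprint and 19.4 mm tall.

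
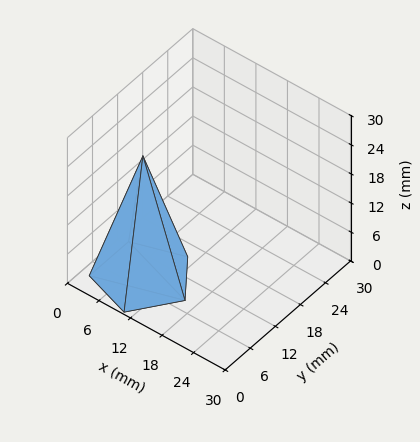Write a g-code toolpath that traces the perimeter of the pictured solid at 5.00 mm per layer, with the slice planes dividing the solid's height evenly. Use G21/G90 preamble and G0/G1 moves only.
Reading the render: the shape is a regular 5-sided pyramid, base circumscribed radius ≈ 8 mm, apex at z ≈ 25 mm (dimensions read to the nearest mm from the axis ticks). For the g-code, the solid's height is divided into equal slices at the stated Δz and each level perimeter traced with G1 moves after a G0 lift.

; perimeter-only toolpath
G21 ; units = mm
G90 ; absolute positioning
G28 ; home
; layer 1
G0 Z5.00
G0 X14.40 Y8.00
G1 X9.98 Y14.09
G1 X2.82 Y11.76
G1 X2.82 Y4.24
G1 X9.98 Y1.91
G1 X14.40 Y8.00
; layer 2
G0 Z10.00
G0 X12.80 Y8.00
G1 X9.48 Y12.57
G1 X4.12 Y10.82
G1 X4.12 Y5.18
G1 X9.48 Y3.43
G1 X12.80 Y8.00
; layer 3
G0 Z15.00
G0 X11.20 Y8.00
G1 X8.99 Y11.04
G1 X5.41 Y9.88
G1 X5.41 Y6.12
G1 X8.99 Y4.96
G1 X11.20 Y8.00
; layer 4
G0 Z20.00
G0 X9.60 Y8.00
G1 X8.49 Y9.52
G1 X6.71 Y8.94
G1 X6.71 Y7.06
G1 X8.49 Y6.48
G1 X9.60 Y8.00
M2 ; end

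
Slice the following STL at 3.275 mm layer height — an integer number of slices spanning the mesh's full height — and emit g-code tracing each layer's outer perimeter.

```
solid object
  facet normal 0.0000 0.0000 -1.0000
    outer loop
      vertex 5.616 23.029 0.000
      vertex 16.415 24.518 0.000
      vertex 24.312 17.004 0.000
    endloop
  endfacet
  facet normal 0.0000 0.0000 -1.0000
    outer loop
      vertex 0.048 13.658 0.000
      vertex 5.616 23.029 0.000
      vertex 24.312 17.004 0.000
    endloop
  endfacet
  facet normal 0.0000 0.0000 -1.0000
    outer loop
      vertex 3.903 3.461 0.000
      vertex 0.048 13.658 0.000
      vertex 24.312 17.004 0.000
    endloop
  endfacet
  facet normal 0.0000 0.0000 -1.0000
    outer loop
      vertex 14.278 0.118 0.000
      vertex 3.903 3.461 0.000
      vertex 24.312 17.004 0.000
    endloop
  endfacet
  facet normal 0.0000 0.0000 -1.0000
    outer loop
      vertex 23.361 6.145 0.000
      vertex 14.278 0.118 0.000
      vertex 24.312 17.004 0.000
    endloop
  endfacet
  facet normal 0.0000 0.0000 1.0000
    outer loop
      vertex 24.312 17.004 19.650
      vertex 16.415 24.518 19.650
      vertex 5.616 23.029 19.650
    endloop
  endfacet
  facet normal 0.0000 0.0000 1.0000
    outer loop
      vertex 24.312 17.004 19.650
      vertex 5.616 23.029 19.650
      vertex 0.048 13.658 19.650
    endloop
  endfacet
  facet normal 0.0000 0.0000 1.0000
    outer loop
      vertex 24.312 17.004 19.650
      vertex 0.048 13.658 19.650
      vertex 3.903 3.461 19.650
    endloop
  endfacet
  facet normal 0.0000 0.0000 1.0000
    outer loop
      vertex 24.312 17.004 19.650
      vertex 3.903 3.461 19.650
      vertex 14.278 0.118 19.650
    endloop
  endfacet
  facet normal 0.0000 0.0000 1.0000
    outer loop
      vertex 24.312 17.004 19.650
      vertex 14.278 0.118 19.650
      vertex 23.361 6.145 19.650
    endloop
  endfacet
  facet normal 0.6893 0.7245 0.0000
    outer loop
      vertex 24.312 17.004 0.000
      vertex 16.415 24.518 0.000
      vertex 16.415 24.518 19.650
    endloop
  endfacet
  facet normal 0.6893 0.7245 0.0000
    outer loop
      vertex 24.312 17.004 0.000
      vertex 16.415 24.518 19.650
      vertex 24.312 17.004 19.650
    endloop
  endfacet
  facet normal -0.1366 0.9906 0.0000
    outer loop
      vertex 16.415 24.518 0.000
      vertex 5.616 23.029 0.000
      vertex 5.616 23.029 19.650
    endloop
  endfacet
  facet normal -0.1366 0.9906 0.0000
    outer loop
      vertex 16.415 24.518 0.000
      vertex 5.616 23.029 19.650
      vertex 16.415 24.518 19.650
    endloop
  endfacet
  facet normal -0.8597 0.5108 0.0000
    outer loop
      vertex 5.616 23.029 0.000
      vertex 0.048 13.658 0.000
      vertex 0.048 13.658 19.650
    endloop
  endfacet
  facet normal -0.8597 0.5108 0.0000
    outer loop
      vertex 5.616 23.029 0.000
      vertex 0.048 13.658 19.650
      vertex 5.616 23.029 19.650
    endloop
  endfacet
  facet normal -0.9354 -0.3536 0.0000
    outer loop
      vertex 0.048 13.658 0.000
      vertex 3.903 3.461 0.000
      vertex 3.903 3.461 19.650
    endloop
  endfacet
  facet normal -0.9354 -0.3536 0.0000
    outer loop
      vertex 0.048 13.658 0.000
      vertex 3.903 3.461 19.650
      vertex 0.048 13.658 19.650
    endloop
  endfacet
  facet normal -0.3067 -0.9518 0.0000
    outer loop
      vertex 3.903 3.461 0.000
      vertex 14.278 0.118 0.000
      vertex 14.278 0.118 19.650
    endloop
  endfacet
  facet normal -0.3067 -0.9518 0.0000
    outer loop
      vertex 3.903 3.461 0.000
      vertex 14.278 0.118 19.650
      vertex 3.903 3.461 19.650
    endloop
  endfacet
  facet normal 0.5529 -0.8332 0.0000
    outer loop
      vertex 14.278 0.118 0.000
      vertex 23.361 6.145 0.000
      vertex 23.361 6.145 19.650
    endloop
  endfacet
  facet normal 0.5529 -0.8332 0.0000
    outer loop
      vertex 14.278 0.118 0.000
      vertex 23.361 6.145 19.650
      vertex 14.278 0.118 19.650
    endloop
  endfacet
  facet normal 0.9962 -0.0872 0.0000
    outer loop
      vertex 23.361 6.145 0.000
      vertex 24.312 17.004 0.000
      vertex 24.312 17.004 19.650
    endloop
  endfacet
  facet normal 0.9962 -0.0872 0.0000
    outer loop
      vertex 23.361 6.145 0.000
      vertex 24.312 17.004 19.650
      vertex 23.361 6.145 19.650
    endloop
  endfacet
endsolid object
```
; perimeter-only toolpath
G21 ; units = mm
G90 ; absolute positioning
G28 ; home
; layer 1
G0 Z3.275
G0 X24.312 Y17.004
G1 X16.415 Y24.518
G1 X5.616 Y23.029
G1 X0.048 Y13.658
G1 X3.903 Y3.461
G1 X14.278 Y0.118
G1 X23.361 Y6.145
G1 X24.312 Y17.004
; layer 2
G0 Z6.550
G0 X24.312 Y17.004
G1 X16.415 Y24.518
G1 X5.616 Y23.029
G1 X0.048 Y13.658
G1 X3.903 Y3.461
G1 X14.278 Y0.118
G1 X23.361 Y6.145
G1 X24.312 Y17.004
; layer 3
G0 Z9.825
G0 X24.312 Y17.004
G1 X16.415 Y24.518
G1 X5.616 Y23.029
G1 X0.048 Y13.658
G1 X3.903 Y3.461
G1 X14.278 Y0.118
G1 X23.361 Y6.145
G1 X24.312 Y17.004
; layer 4
G0 Z13.100
G0 X24.312 Y17.004
G1 X16.415 Y24.518
G1 X5.616 Y23.029
G1 X0.048 Y13.658
G1 X3.903 Y3.461
G1 X14.278 Y0.118
G1 X23.361 Y6.145
G1 X24.312 Y17.004
; layer 5
G0 Z16.375
G0 X24.312 Y17.004
G1 X16.415 Y24.518
G1 X5.616 Y23.029
G1 X0.048 Y13.658
G1 X3.903 Y3.461
G1 X14.278 Y0.118
G1 X23.361 Y6.145
G1 X24.312 Y17.004
; layer 6
G0 Z19.650
G0 X24.312 Y17.004
G1 X16.415 Y24.518
G1 X5.616 Y23.029
G1 X0.048 Y13.658
G1 X3.903 Y3.461
G1 X14.278 Y0.118
G1 X23.361 Y6.145
G1 X24.312 Y17.004
M2 ; end

The solid is a regular 7-sided prism (a cylinder approximated with 7 flat sides), circumscribed radius ≈ 12.6 mm, height ≈ 19.6 mm. Slicing at Δz = 3.275 mm — 6 equal slices spanning the solid's height, so layer i sits at z = i·h/6 — gives 6 non-empty perimeters. Each is a 7-segment closed polygon; G0 lifts to the layer z and rapids to the start vertex, then G1 traces the edges.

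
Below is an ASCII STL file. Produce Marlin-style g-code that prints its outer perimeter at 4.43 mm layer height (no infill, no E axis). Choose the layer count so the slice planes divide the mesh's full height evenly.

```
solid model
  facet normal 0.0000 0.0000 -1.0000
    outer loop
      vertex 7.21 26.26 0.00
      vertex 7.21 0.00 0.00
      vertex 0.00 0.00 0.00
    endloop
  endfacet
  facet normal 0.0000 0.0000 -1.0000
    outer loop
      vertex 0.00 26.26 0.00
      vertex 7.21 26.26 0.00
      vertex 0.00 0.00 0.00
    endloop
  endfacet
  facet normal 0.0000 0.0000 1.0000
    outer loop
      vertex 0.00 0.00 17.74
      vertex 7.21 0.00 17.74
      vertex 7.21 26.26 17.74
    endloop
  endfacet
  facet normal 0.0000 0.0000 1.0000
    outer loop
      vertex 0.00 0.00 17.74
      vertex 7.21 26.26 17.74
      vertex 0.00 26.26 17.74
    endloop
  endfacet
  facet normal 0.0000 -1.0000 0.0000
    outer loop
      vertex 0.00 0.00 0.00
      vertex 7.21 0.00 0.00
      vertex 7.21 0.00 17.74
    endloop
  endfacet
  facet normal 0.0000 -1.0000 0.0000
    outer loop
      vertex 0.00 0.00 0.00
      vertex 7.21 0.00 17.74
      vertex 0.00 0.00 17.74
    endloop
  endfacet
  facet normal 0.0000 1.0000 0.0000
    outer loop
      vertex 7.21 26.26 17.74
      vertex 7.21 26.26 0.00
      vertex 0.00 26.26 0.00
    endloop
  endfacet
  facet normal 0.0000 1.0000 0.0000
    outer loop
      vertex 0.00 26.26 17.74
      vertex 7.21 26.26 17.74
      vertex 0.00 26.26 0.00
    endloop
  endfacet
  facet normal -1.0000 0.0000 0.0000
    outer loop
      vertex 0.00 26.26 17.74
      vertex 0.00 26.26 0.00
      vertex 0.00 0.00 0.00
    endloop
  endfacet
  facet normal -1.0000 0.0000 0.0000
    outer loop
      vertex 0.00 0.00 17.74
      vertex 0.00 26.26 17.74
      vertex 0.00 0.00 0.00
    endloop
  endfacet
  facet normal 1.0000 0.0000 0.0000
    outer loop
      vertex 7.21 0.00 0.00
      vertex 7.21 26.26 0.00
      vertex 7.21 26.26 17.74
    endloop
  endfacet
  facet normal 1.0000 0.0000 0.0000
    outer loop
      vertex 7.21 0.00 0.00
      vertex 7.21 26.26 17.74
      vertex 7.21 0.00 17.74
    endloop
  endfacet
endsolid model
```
; perimeter-only toolpath
G21 ; units = mm
G90 ; absolute positioning
G28 ; home
; layer 1
G0 Z4.43
G0 X0.00 Y0.00
G1 X7.21 Y0.00
G1 X7.21 Y26.26
G1 X0.00 Y26.26
G1 X0.00 Y0.00
; layer 2
G0 Z8.87
G0 X0.00 Y0.00
G1 X7.21 Y0.00
G1 X7.21 Y26.26
G1 X0.00 Y26.26
G1 X0.00 Y0.00
; layer 3
G0 Z13.30
G0 X0.00 Y0.00
G1 X7.21 Y0.00
G1 X7.21 Y26.26
G1 X0.00 Y26.26
G1 X0.00 Y0.00
; layer 4
G0 Z17.74
G0 X0.00 Y0.00
G1 X7.21 Y0.00
G1 X7.21 Y26.26
G1 X0.00 Y26.26
G1 X0.00 Y0.00
M2 ; end

The solid is a rectangular box, roughly 7.21 × 26.3 mm footprint and 17.7 mm tall. Slicing at Δz = 4.43 mm — 4 equal slices spanning the solid's height, so layer i sits at z = i·h/4 — gives 4 non-empty perimeters. Each is a 4-segment closed polygon; G0 lifts to the layer z and rapids to the start vertex, then G1 traces the edges.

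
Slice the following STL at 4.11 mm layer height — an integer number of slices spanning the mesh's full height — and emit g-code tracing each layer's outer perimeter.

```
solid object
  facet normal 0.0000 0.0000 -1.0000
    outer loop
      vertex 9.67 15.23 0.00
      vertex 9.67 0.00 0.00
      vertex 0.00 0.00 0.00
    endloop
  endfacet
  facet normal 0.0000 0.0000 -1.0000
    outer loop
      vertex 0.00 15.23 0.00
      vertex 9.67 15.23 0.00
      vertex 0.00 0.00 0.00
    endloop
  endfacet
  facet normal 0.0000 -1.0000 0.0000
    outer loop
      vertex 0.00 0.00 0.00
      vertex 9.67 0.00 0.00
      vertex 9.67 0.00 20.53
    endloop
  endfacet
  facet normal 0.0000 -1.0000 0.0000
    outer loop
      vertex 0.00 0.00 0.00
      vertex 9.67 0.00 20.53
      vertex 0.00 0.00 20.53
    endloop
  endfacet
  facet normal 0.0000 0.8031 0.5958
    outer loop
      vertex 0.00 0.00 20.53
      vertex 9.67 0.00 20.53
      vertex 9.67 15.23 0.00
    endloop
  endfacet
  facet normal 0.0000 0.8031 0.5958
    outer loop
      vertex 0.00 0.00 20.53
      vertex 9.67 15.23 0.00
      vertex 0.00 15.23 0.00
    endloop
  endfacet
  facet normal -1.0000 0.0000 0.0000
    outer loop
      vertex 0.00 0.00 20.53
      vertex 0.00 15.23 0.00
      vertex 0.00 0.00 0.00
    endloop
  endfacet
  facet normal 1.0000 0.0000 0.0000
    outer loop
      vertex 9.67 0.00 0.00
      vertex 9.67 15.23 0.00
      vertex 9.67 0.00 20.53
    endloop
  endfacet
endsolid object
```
; perimeter-only toolpath
G21 ; units = mm
G90 ; absolute positioning
G28 ; home
; layer 1
G0 Z4.11
G0 X0.00 Y0.00
G1 X9.67 Y0.00
G1 X9.67 Y12.18
G1 X0.00 Y12.18
G1 X0.00 Y0.00
; layer 2
G0 Z8.21
G0 X0.00 Y0.00
G1 X9.67 Y0.00
G1 X9.67 Y9.14
G1 X0.00 Y9.14
G1 X0.00 Y0.00
; layer 3
G0 Z12.32
G0 X0.00 Y0.00
G1 X9.67 Y0.00
G1 X9.67 Y6.09
G1 X0.00 Y6.09
G1 X0.00 Y0.00
; layer 4
G0 Z16.42
G0 X0.00 Y0.00
G1 X9.67 Y0.00
G1 X9.67 Y3.05
G1 X0.00 Y3.05
G1 X0.00 Y0.00
M2 ; end

The solid is a wedge (ramp): 9.67 × 15.2 mm base, rising to 20.5 mm along the y=0 edge and sloping linearly to z=0 at y=15.2. Slicing at Δz = 4.11 mm — 5 equal slices spanning the solid's height, so layer i sits at z = i·h/5 — gives 4 non-empty perimeters. Each is a 4-segment closed polygon; G0 lifts to the layer z and rapids to the start vertex, then G1 traces the edges. The cross-section shrinks linearly with z (the slice at the apex is degenerate and omitted).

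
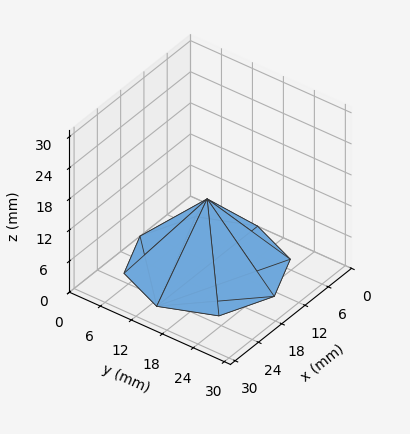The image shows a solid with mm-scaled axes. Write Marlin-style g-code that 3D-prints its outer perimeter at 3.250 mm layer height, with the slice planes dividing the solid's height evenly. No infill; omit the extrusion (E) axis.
Reading the render: the shape is a regular 8-sided pyramid, base circumscribed radius ≈ 13 mm, apex at z ≈ 13 mm (dimensions read to the nearest mm from the axis ticks). For the g-code, the solid's height is divided into equal slices at the stated Δz and each level perimeter traced with G1 moves after a G0 lift.

; perimeter-only toolpath
G21 ; units = mm
G90 ; absolute positioning
G28 ; home
; layer 1
G0 Z3.250
G0 X22.750 Y13.000
G1 X19.894 Y19.894
G1 X13.000 Y22.750
G1 X6.106 Y19.894
G1 X3.250 Y13.000
G1 X6.106 Y6.106
G1 X13.000 Y3.250
G1 X19.894 Y6.106
G1 X22.750 Y13.000
; layer 2
G0 Z6.500
G0 X19.500 Y13.000
G1 X17.596 Y17.596
G1 X13.000 Y19.500
G1 X8.404 Y17.596
G1 X6.500 Y13.000
G1 X8.404 Y8.404
G1 X13.000 Y6.500
G1 X17.596 Y8.404
G1 X19.500 Y13.000
; layer 3
G0 Z9.750
G0 X16.250 Y13.000
G1 X15.298 Y15.298
G1 X13.000 Y16.250
G1 X10.702 Y15.298
G1 X9.750 Y13.000
G1 X10.702 Y10.702
G1 X13.000 Y9.750
G1 X15.298 Y10.702
G1 X16.250 Y13.000
M2 ; end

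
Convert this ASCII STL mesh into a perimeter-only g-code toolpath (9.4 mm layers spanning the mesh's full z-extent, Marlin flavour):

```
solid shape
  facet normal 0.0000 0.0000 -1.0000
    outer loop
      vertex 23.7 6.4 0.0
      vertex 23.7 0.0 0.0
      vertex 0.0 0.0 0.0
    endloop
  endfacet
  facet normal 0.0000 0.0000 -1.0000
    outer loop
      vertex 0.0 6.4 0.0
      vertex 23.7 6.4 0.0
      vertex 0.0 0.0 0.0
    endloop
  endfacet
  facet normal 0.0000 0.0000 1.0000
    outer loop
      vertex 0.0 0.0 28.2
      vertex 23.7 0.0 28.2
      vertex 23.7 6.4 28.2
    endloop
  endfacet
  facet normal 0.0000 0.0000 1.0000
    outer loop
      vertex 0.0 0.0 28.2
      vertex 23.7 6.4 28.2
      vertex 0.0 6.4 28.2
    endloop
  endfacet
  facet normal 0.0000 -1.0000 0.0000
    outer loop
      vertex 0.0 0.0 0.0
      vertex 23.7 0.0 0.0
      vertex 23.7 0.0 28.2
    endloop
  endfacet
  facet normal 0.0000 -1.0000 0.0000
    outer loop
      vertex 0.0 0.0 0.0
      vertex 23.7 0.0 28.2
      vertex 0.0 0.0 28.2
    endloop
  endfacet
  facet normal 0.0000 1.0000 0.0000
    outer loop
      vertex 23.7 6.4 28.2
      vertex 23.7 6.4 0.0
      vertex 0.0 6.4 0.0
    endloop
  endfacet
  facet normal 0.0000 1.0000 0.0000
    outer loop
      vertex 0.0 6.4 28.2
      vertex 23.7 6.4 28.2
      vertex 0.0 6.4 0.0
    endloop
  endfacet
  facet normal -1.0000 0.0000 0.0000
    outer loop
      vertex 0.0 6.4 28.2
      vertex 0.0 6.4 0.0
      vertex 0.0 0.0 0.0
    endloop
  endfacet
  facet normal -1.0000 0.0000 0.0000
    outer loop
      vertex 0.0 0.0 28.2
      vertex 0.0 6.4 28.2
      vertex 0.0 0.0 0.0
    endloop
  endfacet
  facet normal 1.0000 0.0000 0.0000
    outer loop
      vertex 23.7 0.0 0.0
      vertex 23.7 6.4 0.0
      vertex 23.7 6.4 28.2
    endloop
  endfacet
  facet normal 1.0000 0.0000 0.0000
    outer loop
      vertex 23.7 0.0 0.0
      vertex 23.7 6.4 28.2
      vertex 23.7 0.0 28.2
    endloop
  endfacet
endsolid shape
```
; perimeter-only toolpath
G21 ; units = mm
G90 ; absolute positioning
G28 ; home
; layer 1
G0 Z9.4
G0 X0.0 Y0.0
G1 X23.7 Y0.0
G1 X23.7 Y6.4
G1 X0.0 Y6.4
G1 X0.0 Y0.0
; layer 2
G0 Z18.8
G0 X0.0 Y0.0
G1 X23.7 Y0.0
G1 X23.7 Y6.4
G1 X0.0 Y6.4
G1 X0.0 Y0.0
; layer 3
G0 Z28.2
G0 X0.0 Y0.0
G1 X23.7 Y0.0
G1 X23.7 Y6.4
G1 X0.0 Y6.4
G1 X0.0 Y0.0
M2 ; end

The solid is a rectangular box, roughly 23.7 × 6.4 mm footprint and 28.2 mm tall. Slicing at Δz = 9.4 mm — 3 equal slices spanning the solid's height, so layer i sits at z = i·h/3 — gives 3 non-empty perimeters. Each is a 4-segment closed polygon; G0 lifts to the layer z and rapids to the start vertex, then G1 traces the edges.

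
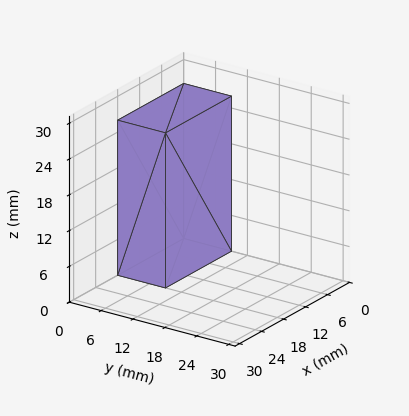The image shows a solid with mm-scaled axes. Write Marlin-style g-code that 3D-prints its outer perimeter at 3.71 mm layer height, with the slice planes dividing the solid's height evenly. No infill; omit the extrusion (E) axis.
Reading the render: the shape is a rectangular box, roughly 18 × 9 mm footprint and 26 mm tall (dimensions read to the nearest mm from the axis ticks). For the g-code, the solid's height is divided into equal slices at the stated Δz and each level perimeter traced with G1 moves after a G0 lift.

; perimeter-only toolpath
G21 ; units = mm
G90 ; absolute positioning
G28 ; home
; layer 1
G0 Z3.71
G0 X0.00 Y0.00
G1 X18.00 Y0.00
G1 X18.00 Y9.00
G1 X0.00 Y9.00
G1 X0.00 Y0.00
; layer 2
G0 Z7.43
G0 X0.00 Y0.00
G1 X18.00 Y0.00
G1 X18.00 Y9.00
G1 X0.00 Y9.00
G1 X0.00 Y0.00
; layer 3
G0 Z11.14
G0 X0.00 Y0.00
G1 X18.00 Y0.00
G1 X18.00 Y9.00
G1 X0.00 Y9.00
G1 X0.00 Y0.00
; layer 4
G0 Z14.86
G0 X0.00 Y0.00
G1 X18.00 Y0.00
G1 X18.00 Y9.00
G1 X0.00 Y9.00
G1 X0.00 Y0.00
; layer 5
G0 Z18.57
G0 X0.00 Y0.00
G1 X18.00 Y0.00
G1 X18.00 Y9.00
G1 X0.00 Y9.00
G1 X0.00 Y0.00
; layer 6
G0 Z22.29
G0 X0.00 Y0.00
G1 X18.00 Y0.00
G1 X18.00 Y9.00
G1 X0.00 Y9.00
G1 X0.00 Y0.00
; layer 7
G0 Z26.00
G0 X0.00 Y0.00
G1 X18.00 Y0.00
G1 X18.00 Y9.00
G1 X0.00 Y9.00
G1 X0.00 Y0.00
M2 ; end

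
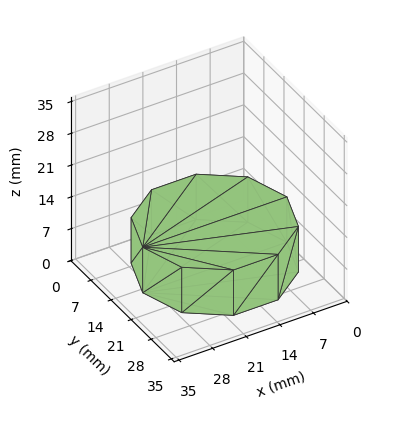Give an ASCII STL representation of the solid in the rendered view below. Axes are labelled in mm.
Reading the render: the shape is a regular 10-sided prism (a cylinder approximated with 10 flat sides), circumscribed radius ≈ 15 mm, height ≈ 10 mm (dimensions read to the nearest mm from the axis ticks). For the STL, each face is triangulated and given an outward normal.

solid part
  facet normal 0.0000 0.0000 -1.0000
    outer loop
      vertex 19.64 29.27 0.00
      vertex 27.14 23.82 0.00
      vertex 30.00 15.00 0.00
    endloop
  endfacet
  facet normal 0.0000 0.0000 -1.0000
    outer loop
      vertex 10.36 29.27 0.00
      vertex 19.64 29.27 0.00
      vertex 30.00 15.00 0.00
    endloop
  endfacet
  facet normal 0.0000 0.0000 -1.0000
    outer loop
      vertex 2.86 23.82 0.00
      vertex 10.36 29.27 0.00
      vertex 30.00 15.00 0.00
    endloop
  endfacet
  facet normal 0.0000 0.0000 -1.0000
    outer loop
      vertex 0.00 15.00 0.00
      vertex 2.86 23.82 0.00
      vertex 30.00 15.00 0.00
    endloop
  endfacet
  facet normal 0.0000 0.0000 -1.0000
    outer loop
      vertex 2.86 6.18 0.00
      vertex 0.00 15.00 0.00
      vertex 30.00 15.00 0.00
    endloop
  endfacet
  facet normal 0.0000 0.0000 -1.0000
    outer loop
      vertex 10.36 0.73 0.00
      vertex 2.86 6.18 0.00
      vertex 30.00 15.00 0.00
    endloop
  endfacet
  facet normal 0.0000 0.0000 -1.0000
    outer loop
      vertex 19.64 0.73 0.00
      vertex 10.36 0.73 0.00
      vertex 30.00 15.00 0.00
    endloop
  endfacet
  facet normal 0.0000 0.0000 -1.0000
    outer loop
      vertex 27.14 6.18 0.00
      vertex 19.64 0.73 0.00
      vertex 30.00 15.00 0.00
    endloop
  endfacet
  facet normal 0.0000 0.0000 1.0000
    outer loop
      vertex 30.00 15.00 10.00
      vertex 27.14 23.82 10.00
      vertex 19.64 29.27 10.00
    endloop
  endfacet
  facet normal 0.0000 0.0000 1.0000
    outer loop
      vertex 30.00 15.00 10.00
      vertex 19.64 29.27 10.00
      vertex 10.36 29.27 10.00
    endloop
  endfacet
  facet normal 0.0000 0.0000 1.0000
    outer loop
      vertex 30.00 15.00 10.00
      vertex 10.36 29.27 10.00
      vertex 2.86 23.82 10.00
    endloop
  endfacet
  facet normal 0.0000 0.0000 1.0000
    outer loop
      vertex 30.00 15.00 10.00
      vertex 2.86 23.82 10.00
      vertex 0.00 15.00 10.00
    endloop
  endfacet
  facet normal 0.0000 0.0000 1.0000
    outer loop
      vertex 30.00 15.00 10.00
      vertex 0.00 15.00 10.00
      vertex 2.86 6.18 10.00
    endloop
  endfacet
  facet normal 0.0000 0.0000 1.0000
    outer loop
      vertex 30.00 15.00 10.00
      vertex 2.86 6.18 10.00
      vertex 10.36 0.73 10.00
    endloop
  endfacet
  facet normal 0.0000 0.0000 1.0000
    outer loop
      vertex 30.00 15.00 10.00
      vertex 10.36 0.73 10.00
      vertex 19.64 0.73 10.00
    endloop
  endfacet
  facet normal 0.0000 0.0000 1.0000
    outer loop
      vertex 30.00 15.00 10.00
      vertex 19.64 0.73 10.00
      vertex 27.14 6.18 10.00
    endloop
  endfacet
  facet normal 0.9512 0.3085 0.0000
    outer loop
      vertex 30.00 15.00 0.00
      vertex 27.14 23.82 0.00
      vertex 27.14 23.82 10.00
    endloop
  endfacet
  facet normal 0.9512 0.3085 0.0000
    outer loop
      vertex 30.00 15.00 0.00
      vertex 27.14 23.82 10.00
      vertex 30.00 15.00 10.00
    endloop
  endfacet
  facet normal 0.5879 0.8090 0.0000
    outer loop
      vertex 27.14 23.82 0.00
      vertex 19.64 29.27 0.00
      vertex 19.64 29.27 10.00
    endloop
  endfacet
  facet normal 0.5879 0.8090 0.0000
    outer loop
      vertex 27.14 23.82 0.00
      vertex 19.64 29.27 10.00
      vertex 27.14 23.82 10.00
    endloop
  endfacet
  facet normal 0.0000 1.0000 0.0000
    outer loop
      vertex 19.64 29.27 0.00
      vertex 10.36 29.27 0.00
      vertex 10.36 29.27 10.00
    endloop
  endfacet
  facet normal 0.0000 1.0000 0.0000
    outer loop
      vertex 19.64 29.27 0.00
      vertex 10.36 29.27 10.00
      vertex 19.64 29.27 10.00
    endloop
  endfacet
  facet normal -0.5879 0.8090 0.0000
    outer loop
      vertex 10.36 29.27 0.00
      vertex 2.86 23.82 0.00
      vertex 2.86 23.82 10.00
    endloop
  endfacet
  facet normal -0.5879 0.8090 0.0000
    outer loop
      vertex 10.36 29.27 0.00
      vertex 2.86 23.82 10.00
      vertex 10.36 29.27 10.00
    endloop
  endfacet
  facet normal -0.9512 0.3085 0.0000
    outer loop
      vertex 2.86 23.82 0.00
      vertex 0.00 15.00 0.00
      vertex 0.00 15.00 10.00
    endloop
  endfacet
  facet normal -0.9512 0.3085 0.0000
    outer loop
      vertex 2.86 23.82 0.00
      vertex 0.00 15.00 10.00
      vertex 2.86 23.82 10.00
    endloop
  endfacet
  facet normal -0.9512 -0.3085 0.0000
    outer loop
      vertex 0.00 15.00 0.00
      vertex 2.86 6.18 0.00
      vertex 2.86 6.18 10.00
    endloop
  endfacet
  facet normal -0.9512 -0.3085 0.0000
    outer loop
      vertex 0.00 15.00 0.00
      vertex 2.86 6.18 10.00
      vertex 0.00 15.00 10.00
    endloop
  endfacet
  facet normal -0.5879 -0.8090 0.0000
    outer loop
      vertex 2.86 6.18 0.00
      vertex 10.36 0.73 0.00
      vertex 10.36 0.73 10.00
    endloop
  endfacet
  facet normal -0.5879 -0.8090 0.0000
    outer loop
      vertex 2.86 6.18 0.00
      vertex 10.36 0.73 10.00
      vertex 2.86 6.18 10.00
    endloop
  endfacet
  facet normal 0.0000 -1.0000 0.0000
    outer loop
      vertex 10.36 0.73 0.00
      vertex 19.64 0.73 0.00
      vertex 19.64 0.73 10.00
    endloop
  endfacet
  facet normal 0.0000 -1.0000 0.0000
    outer loop
      vertex 10.36 0.73 0.00
      vertex 19.64 0.73 10.00
      vertex 10.36 0.73 10.00
    endloop
  endfacet
  facet normal 0.5879 -0.8090 0.0000
    outer loop
      vertex 19.64 0.73 0.00
      vertex 27.14 6.18 0.00
      vertex 27.14 6.18 10.00
    endloop
  endfacet
  facet normal 0.5879 -0.8090 0.0000
    outer loop
      vertex 19.64 0.73 0.00
      vertex 27.14 6.18 10.00
      vertex 19.64 0.73 10.00
    endloop
  endfacet
  facet normal 0.9512 -0.3085 0.0000
    outer loop
      vertex 27.14 6.18 0.00
      vertex 30.00 15.00 0.00
      vertex 30.00 15.00 10.00
    endloop
  endfacet
  facet normal 0.9512 -0.3085 0.0000
    outer loop
      vertex 27.14 6.18 0.00
      vertex 30.00 15.00 10.00
      vertex 27.14 6.18 10.00
    endloop
  endfacet
endsolid part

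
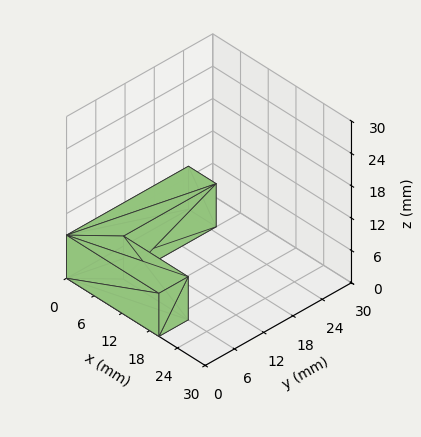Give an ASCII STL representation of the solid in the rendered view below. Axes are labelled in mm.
Reading the render: the shape is an L-shaped prism: outer 20 × 25 mm, arm thicknesses ≈ 6 mm (horizontal) and 6 mm (vertical), extruded 8 mm in z (dimensions read to the nearest mm from the axis ticks). For the STL, each face is triangulated and given an outward normal.

solid part
  facet normal 0.0000 0.0000 -1.0000
    outer loop
      vertex 20.0 6.0 0.0
      vertex 20.0 0.0 0.0
      vertex 0.0 0.0 0.0
    endloop
  endfacet
  facet normal 0.0000 0.0000 -1.0000
    outer loop
      vertex 6.0 6.0 0.0
      vertex 20.0 6.0 0.0
      vertex 0.0 0.0 0.0
    endloop
  endfacet
  facet normal 0.0000 0.0000 -1.0000
    outer loop
      vertex 6.0 25.0 0.0
      vertex 6.0 6.0 0.0
      vertex 0.0 0.0 0.0
    endloop
  endfacet
  facet normal 0.0000 0.0000 -1.0000
    outer loop
      vertex 0.0 25.0 0.0
      vertex 6.0 25.0 0.0
      vertex 0.0 0.0 0.0
    endloop
  endfacet
  facet normal 0.0000 0.0000 1.0000
    outer loop
      vertex 0.0 0.0 8.0
      vertex 20.0 0.0 8.0
      vertex 20.0 6.0 8.0
    endloop
  endfacet
  facet normal 0.0000 0.0000 1.0000
    outer loop
      vertex 0.0 0.0 8.0
      vertex 20.0 6.0 8.0
      vertex 6.0 6.0 8.0
    endloop
  endfacet
  facet normal 0.0000 0.0000 1.0000
    outer loop
      vertex 0.0 0.0 8.0
      vertex 6.0 6.0 8.0
      vertex 6.0 25.0 8.0
    endloop
  endfacet
  facet normal 0.0000 0.0000 1.0000
    outer loop
      vertex 0.0 0.0 8.0
      vertex 6.0 25.0 8.0
      vertex 0.0 25.0 8.0
    endloop
  endfacet
  facet normal 0.0000 -1.0000 0.0000
    outer loop
      vertex 0.0 0.0 0.0
      vertex 20.0 0.0 0.0
      vertex 20.0 0.0 8.0
    endloop
  endfacet
  facet normal 0.0000 -1.0000 0.0000
    outer loop
      vertex 0.0 0.0 0.0
      vertex 20.0 0.0 8.0
      vertex 0.0 0.0 8.0
    endloop
  endfacet
  facet normal 1.0000 0.0000 0.0000
    outer loop
      vertex 20.0 0.0 0.0
      vertex 20.0 6.0 0.0
      vertex 20.0 6.0 8.0
    endloop
  endfacet
  facet normal 1.0000 0.0000 0.0000
    outer loop
      vertex 20.0 0.0 0.0
      vertex 20.0 6.0 8.0
      vertex 20.0 0.0 8.0
    endloop
  endfacet
  facet normal 0.0000 1.0000 0.0000
    outer loop
      vertex 20.0 6.0 0.0
      vertex 6.0 6.0 0.0
      vertex 6.0 6.0 8.0
    endloop
  endfacet
  facet normal 0.0000 1.0000 0.0000
    outer loop
      vertex 20.0 6.0 0.0
      vertex 6.0 6.0 8.0
      vertex 20.0 6.0 8.0
    endloop
  endfacet
  facet normal 1.0000 0.0000 0.0000
    outer loop
      vertex 6.0 6.0 0.0
      vertex 6.0 25.0 0.0
      vertex 6.0 25.0 8.0
    endloop
  endfacet
  facet normal 1.0000 0.0000 0.0000
    outer loop
      vertex 6.0 6.0 0.0
      vertex 6.0 25.0 8.0
      vertex 6.0 6.0 8.0
    endloop
  endfacet
  facet normal 0.0000 1.0000 0.0000
    outer loop
      vertex 6.0 25.0 0.0
      vertex 0.0 25.0 0.0
      vertex 0.0 25.0 8.0
    endloop
  endfacet
  facet normal 0.0000 1.0000 0.0000
    outer loop
      vertex 6.0 25.0 0.0
      vertex 0.0 25.0 8.0
      vertex 6.0 25.0 8.0
    endloop
  endfacet
  facet normal -1.0000 0.0000 0.0000
    outer loop
      vertex 0.0 25.0 0.0
      vertex 0.0 0.0 0.0
      vertex 0.0 0.0 8.0
    endloop
  endfacet
  facet normal -1.0000 0.0000 0.0000
    outer loop
      vertex 0.0 25.0 0.0
      vertex 0.0 0.0 8.0
      vertex 0.0 25.0 8.0
    endloop
  endfacet
endsolid part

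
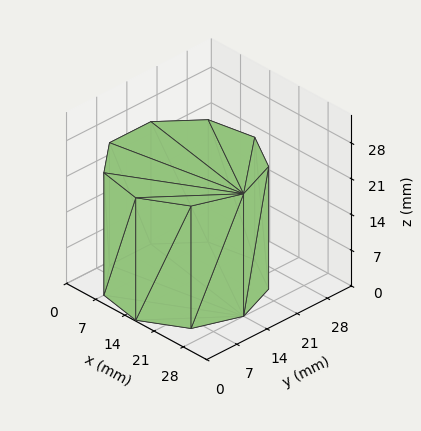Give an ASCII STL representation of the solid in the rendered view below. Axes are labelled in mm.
Reading the render: the shape is a regular 9-sided prism (a cylinder approximated with 9 flat sides), circumscribed radius ≈ 14 mm, height ≈ 24 mm (dimensions read to the nearest mm from the axis ticks). For the STL, each face is triangulated and given an outward normal.

solid part
  facet normal 0.0000 0.0000 -1.0000
    outer loop
      vertex 16.4 27.8 0.0
      vertex 24.7 23.0 0.0
      vertex 28.0 14.0 0.0
    endloop
  endfacet
  facet normal 0.0000 0.0000 -1.0000
    outer loop
      vertex 7.0 26.1 0.0
      vertex 16.4 27.8 0.0
      vertex 28.0 14.0 0.0
    endloop
  endfacet
  facet normal 0.0000 0.0000 -1.0000
    outer loop
      vertex 0.8 18.8 0.0
      vertex 7.0 26.1 0.0
      vertex 28.0 14.0 0.0
    endloop
  endfacet
  facet normal 0.0000 0.0000 -1.0000
    outer loop
      vertex 0.8 9.2 0.0
      vertex 0.8 18.8 0.0
      vertex 28.0 14.0 0.0
    endloop
  endfacet
  facet normal 0.0000 0.0000 -1.0000
    outer loop
      vertex 7.0 1.9 0.0
      vertex 0.8 9.2 0.0
      vertex 28.0 14.0 0.0
    endloop
  endfacet
  facet normal 0.0000 0.0000 -1.0000
    outer loop
      vertex 16.4 0.2 0.0
      vertex 7.0 1.9 0.0
      vertex 28.0 14.0 0.0
    endloop
  endfacet
  facet normal 0.0000 0.0000 -1.0000
    outer loop
      vertex 24.7 5.0 0.0
      vertex 16.4 0.2 0.0
      vertex 28.0 14.0 0.0
    endloop
  endfacet
  facet normal 0.0000 0.0000 1.0000
    outer loop
      vertex 28.0 14.0 24.0
      vertex 24.7 23.0 24.0
      vertex 16.4 27.8 24.0
    endloop
  endfacet
  facet normal 0.0000 0.0000 1.0000
    outer loop
      vertex 28.0 14.0 24.0
      vertex 16.4 27.8 24.0
      vertex 7.0 26.1 24.0
    endloop
  endfacet
  facet normal 0.0000 0.0000 1.0000
    outer loop
      vertex 28.0 14.0 24.0
      vertex 7.0 26.1 24.0
      vertex 0.8 18.8 24.0
    endloop
  endfacet
  facet normal 0.0000 0.0000 1.0000
    outer loop
      vertex 28.0 14.0 24.0
      vertex 0.8 18.8 24.0
      vertex 0.8 9.2 24.0
    endloop
  endfacet
  facet normal 0.0000 0.0000 1.0000
    outer loop
      vertex 28.0 14.0 24.0
      vertex 0.8 9.2 24.0
      vertex 7.0 1.9 24.0
    endloop
  endfacet
  facet normal 0.0000 0.0000 1.0000
    outer loop
      vertex 28.0 14.0 24.0
      vertex 7.0 1.9 24.0
      vertex 16.4 0.2 24.0
    endloop
  endfacet
  facet normal 0.0000 0.0000 1.0000
    outer loop
      vertex 28.0 14.0 24.0
      vertex 16.4 0.2 24.0
      vertex 24.7 5.0 24.0
    endloop
  endfacet
  facet normal 0.9389 0.3443 0.0000
    outer loop
      vertex 28.0 14.0 0.0
      vertex 24.7 23.0 0.0
      vertex 24.7 23.0 24.0
    endloop
  endfacet
  facet normal 0.9389 0.3443 0.0000
    outer loop
      vertex 28.0 14.0 0.0
      vertex 24.7 23.0 24.0
      vertex 28.0 14.0 24.0
    endloop
  endfacet
  facet normal 0.5006 0.8657 0.0000
    outer loop
      vertex 24.7 23.0 0.0
      vertex 16.4 27.8 0.0
      vertex 16.4 27.8 24.0
    endloop
  endfacet
  facet normal 0.5006 0.8657 0.0000
    outer loop
      vertex 24.7 23.0 0.0
      vertex 16.4 27.8 24.0
      vertex 24.7 23.0 24.0
    endloop
  endfacet
  facet normal -0.1780 0.9840 0.0000
    outer loop
      vertex 16.4 27.8 0.0
      vertex 7.0 26.1 0.0
      vertex 7.0 26.1 24.0
    endloop
  endfacet
  facet normal -0.1780 0.9840 0.0000
    outer loop
      vertex 16.4 27.8 0.0
      vertex 7.0 26.1 24.0
      vertex 16.4 27.8 24.0
    endloop
  endfacet
  facet normal -0.7622 0.6473 0.0000
    outer loop
      vertex 7.0 26.1 0.0
      vertex 0.8 18.8 0.0
      vertex 0.8 18.8 24.0
    endloop
  endfacet
  facet normal -0.7622 0.6473 0.0000
    outer loop
      vertex 7.0 26.1 0.0
      vertex 0.8 18.8 24.0
      vertex 7.0 26.1 24.0
    endloop
  endfacet
  facet normal -1.0000 0.0000 0.0000
    outer loop
      vertex 0.8 18.8 0.0
      vertex 0.8 9.2 0.0
      vertex 0.8 9.2 24.0
    endloop
  endfacet
  facet normal -1.0000 0.0000 0.0000
    outer loop
      vertex 0.8 18.8 0.0
      vertex 0.8 9.2 24.0
      vertex 0.8 18.8 24.0
    endloop
  endfacet
  facet normal -0.7622 -0.6473 0.0000
    outer loop
      vertex 0.8 9.2 0.0
      vertex 7.0 1.9 0.0
      vertex 7.0 1.9 24.0
    endloop
  endfacet
  facet normal -0.7622 -0.6473 0.0000
    outer loop
      vertex 0.8 9.2 0.0
      vertex 7.0 1.9 24.0
      vertex 0.8 9.2 24.0
    endloop
  endfacet
  facet normal -0.1780 -0.9840 0.0000
    outer loop
      vertex 7.0 1.9 0.0
      vertex 16.4 0.2 0.0
      vertex 16.4 0.2 24.0
    endloop
  endfacet
  facet normal -0.1780 -0.9840 0.0000
    outer loop
      vertex 7.0 1.9 0.0
      vertex 16.4 0.2 24.0
      vertex 7.0 1.9 24.0
    endloop
  endfacet
  facet normal 0.5006 -0.8657 0.0000
    outer loop
      vertex 16.4 0.2 0.0
      vertex 24.7 5.0 0.0
      vertex 24.7 5.0 24.0
    endloop
  endfacet
  facet normal 0.5006 -0.8657 0.0000
    outer loop
      vertex 16.4 0.2 0.0
      vertex 24.7 5.0 24.0
      vertex 16.4 0.2 24.0
    endloop
  endfacet
  facet normal 0.9389 -0.3443 0.0000
    outer loop
      vertex 24.7 5.0 0.0
      vertex 28.0 14.0 0.0
      vertex 28.0 14.0 24.0
    endloop
  endfacet
  facet normal 0.9389 -0.3443 0.0000
    outer loop
      vertex 24.7 5.0 0.0
      vertex 28.0 14.0 24.0
      vertex 24.7 5.0 24.0
    endloop
  endfacet
endsolid part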